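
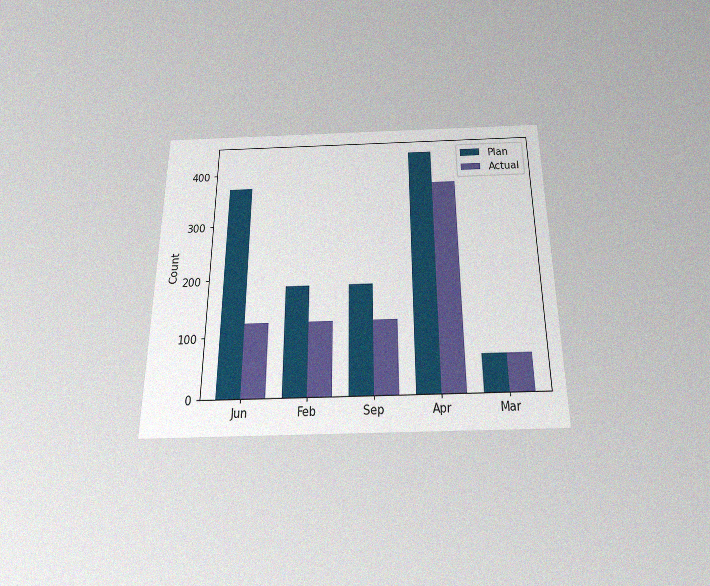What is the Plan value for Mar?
The chart is viewed slightly from below, with some photo noise. The Plan bar at Mar reaches 62 on the y-axis.

62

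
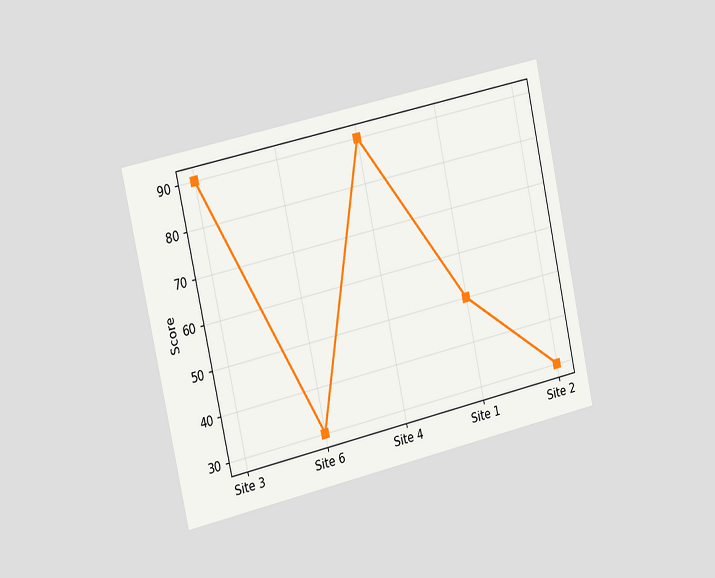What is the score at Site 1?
The chart is tilted about 12° counter-clockwise and viewed slightly from the left. At Site 1, the line is at 50.

50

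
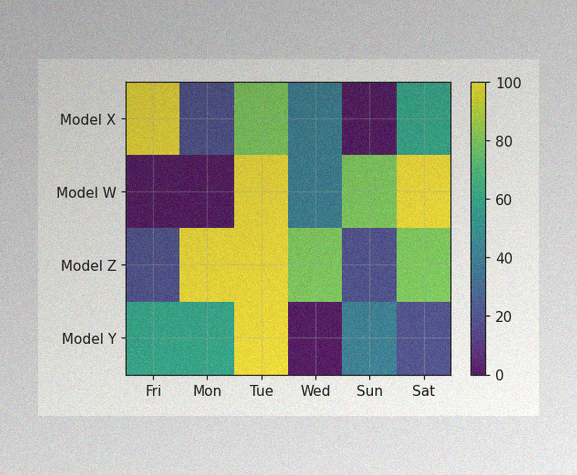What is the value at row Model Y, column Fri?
The image has some photo noise and uneven lighting. Matching cell (Model Y, Fri) against the colorbar gives 60.

60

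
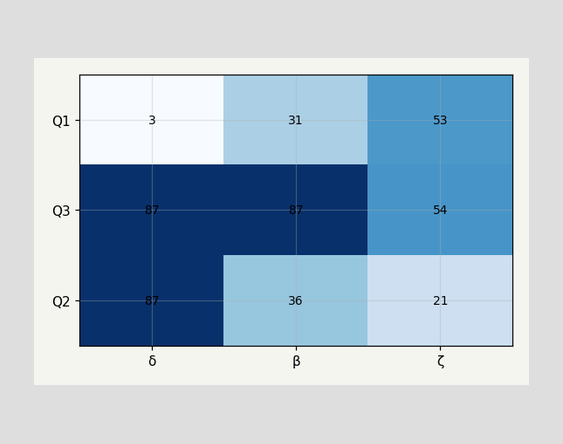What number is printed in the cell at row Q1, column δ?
3

The (Q1, δ) cell reads 3.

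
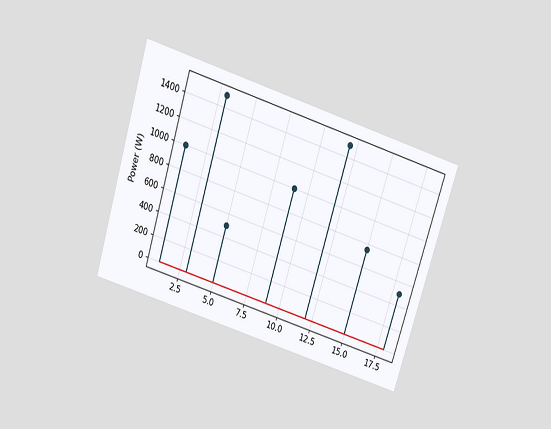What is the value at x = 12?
1500W

The chart is tilted about 17° clockwise and viewed slightly from above. The stem at x=12 reaches 1500W.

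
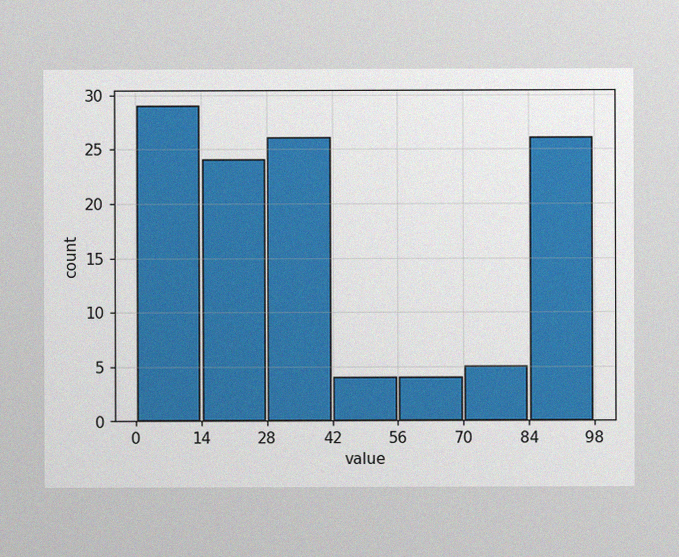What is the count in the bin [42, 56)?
4

The image has some photo noise and uneven lighting. The [42, 56) bin has height 4.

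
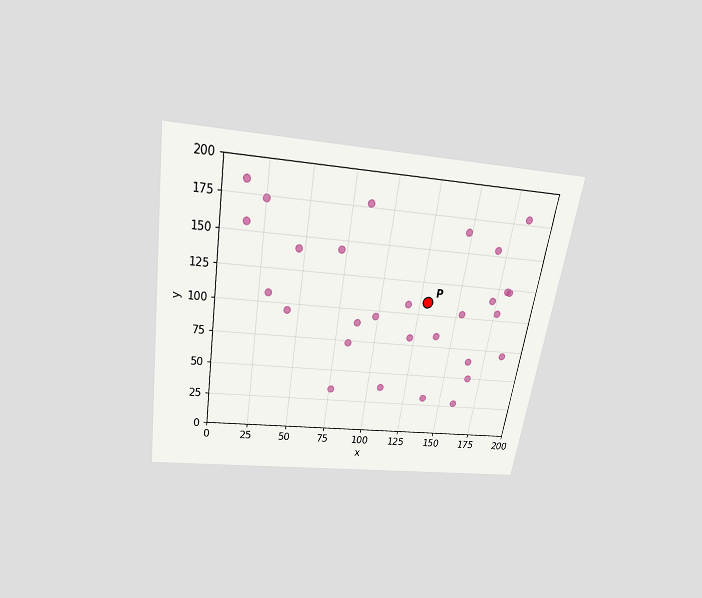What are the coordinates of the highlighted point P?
(130, 110)

The chart is tilted about 9° clockwise and viewed slightly from above. Following the gridlines from P to each axis, P sits at (130, 110).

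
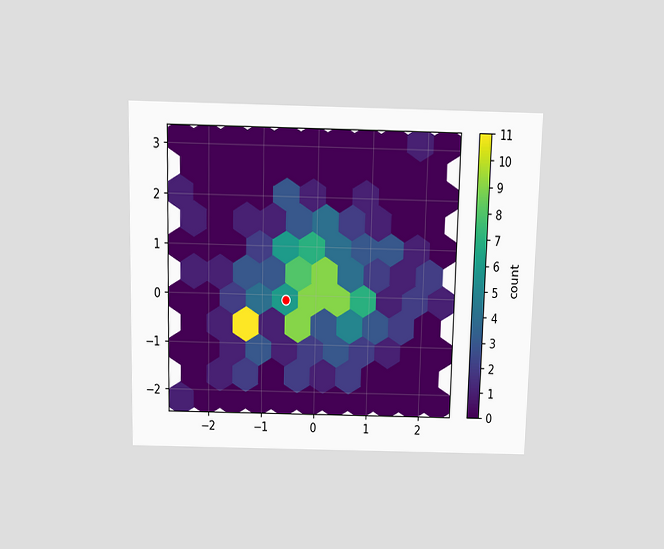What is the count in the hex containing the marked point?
6

The chart is viewed slightly from above. The marked hex reads 6 on the colorbar.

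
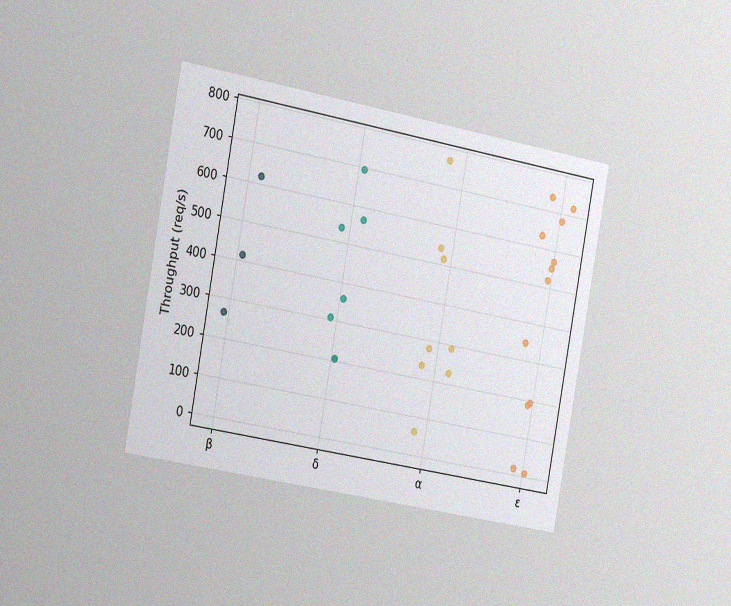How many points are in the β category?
The chart is tilted about 10° clockwise and viewed slightly from the left, with some photo noise. Counting the markers in the β column gives 3.

3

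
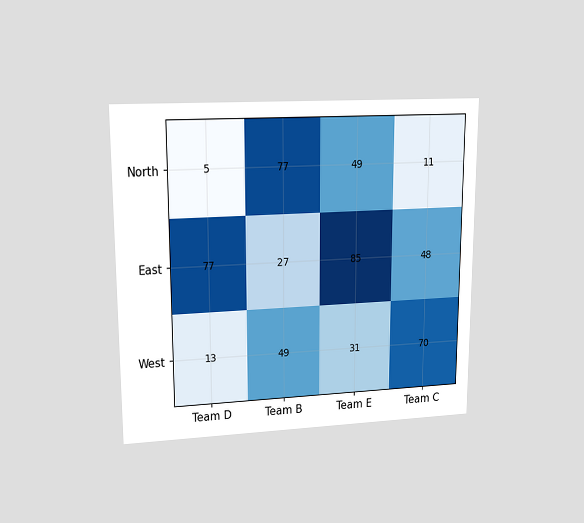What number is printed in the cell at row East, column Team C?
The chart is viewed at a slight angle. The (East, Team C) cell reads 48.

48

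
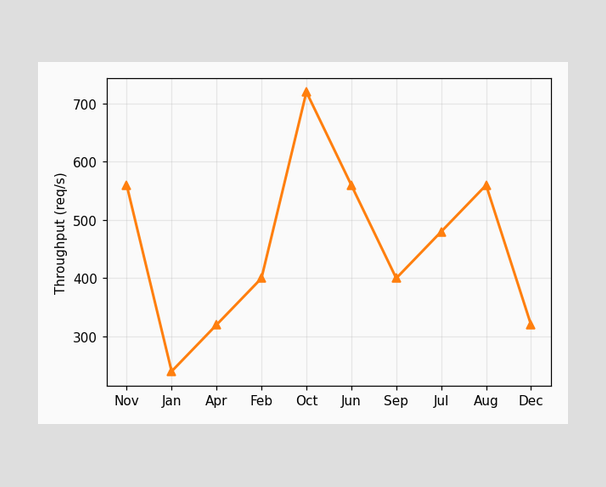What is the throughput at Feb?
At Feb, the line is at 400req/s.

400req/s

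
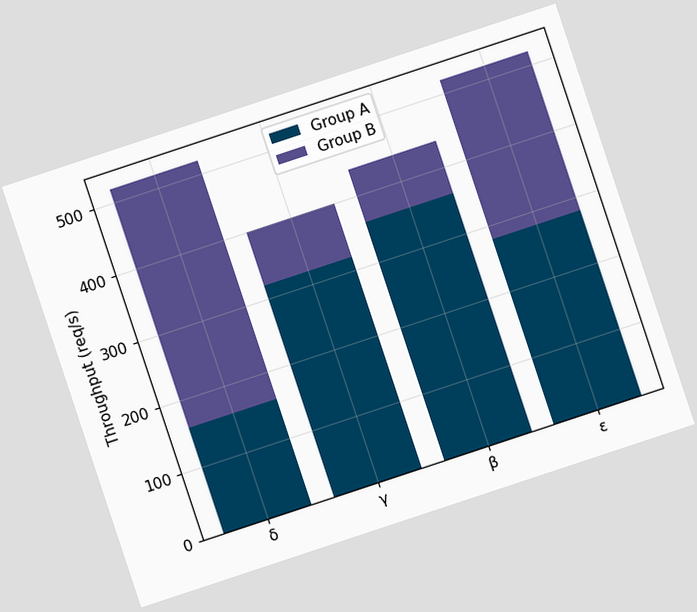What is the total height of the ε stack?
520req/s

The chart is tilted about 18° counter-clockwise. The ε stack's top reaches 520req/s on the y-axis.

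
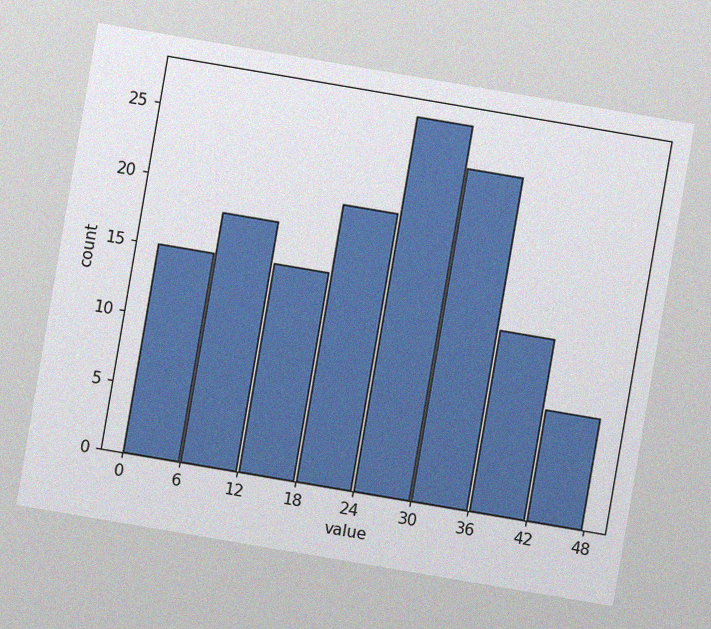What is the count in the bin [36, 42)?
The chart is tilted about 10° clockwise, with some photo noise. The [36, 42) bin has height 13.

13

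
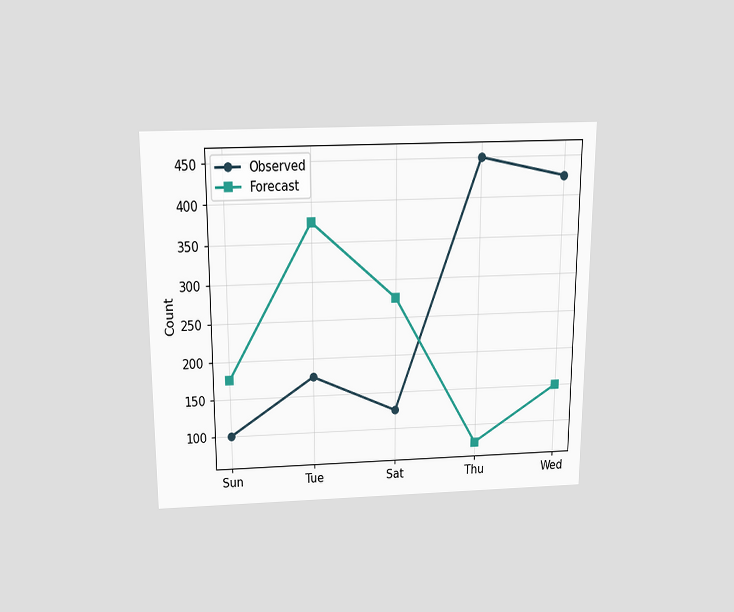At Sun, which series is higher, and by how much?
The chart is viewed slightly from above. At Sun, Forecast sits above the other line by 75.

Forecast, by 75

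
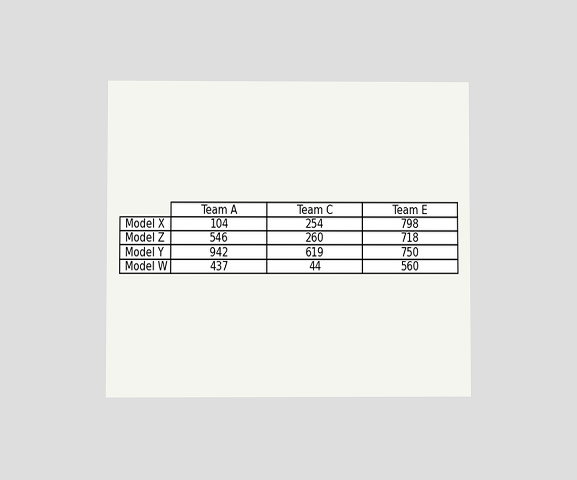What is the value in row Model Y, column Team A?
942

The chart is viewed at a slight angle. The (Model Y, Team A) cell reads 942.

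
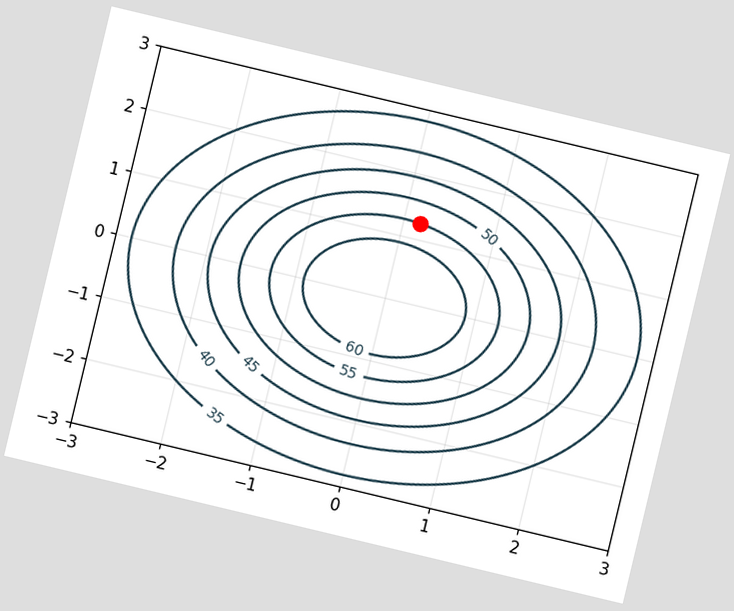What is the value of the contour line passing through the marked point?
The chart is tilted about 13° clockwise. The marked point sits on the contour labelled 55.

55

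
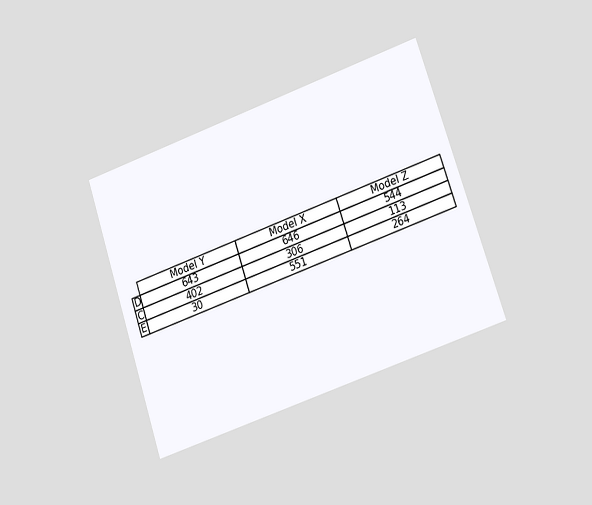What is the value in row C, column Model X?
The chart is tilted about 19° counter-clockwise and viewed at a slight angle. The (C, Model X) cell reads 306.

306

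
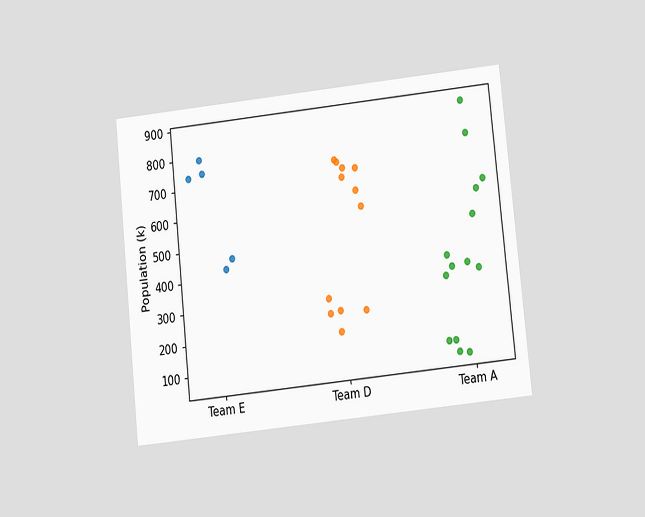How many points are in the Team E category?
5

The chart is tilted about 6° counter-clockwise and viewed at a slight angle. Counting the markers in the Team E column gives 5.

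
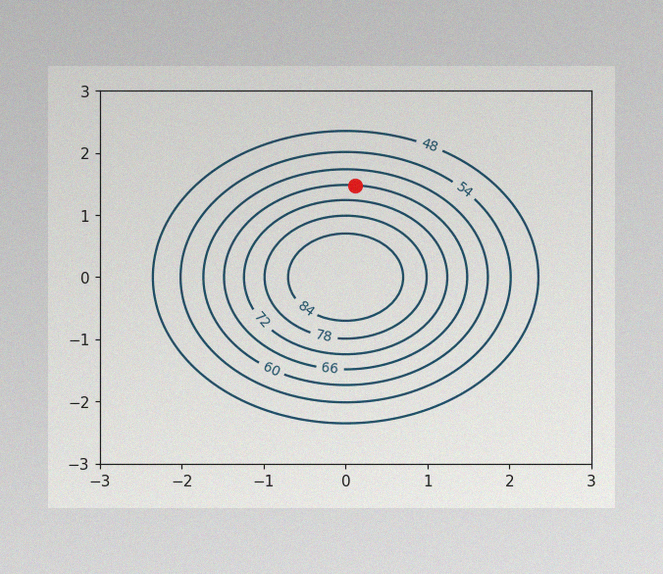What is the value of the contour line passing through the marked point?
The image has some photo noise and uneven lighting. The marked point sits on the contour labelled 66.

66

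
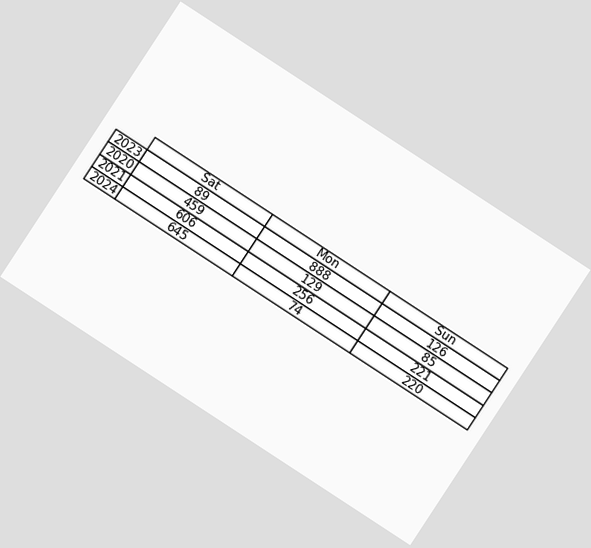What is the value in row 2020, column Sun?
The chart is tilted about 33° clockwise. The (2020, Sun) cell reads 85.

85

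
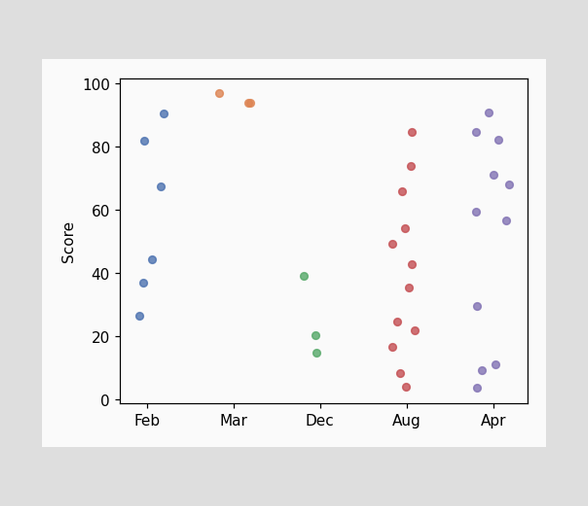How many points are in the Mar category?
3

Counting the markers in the Mar column gives 3.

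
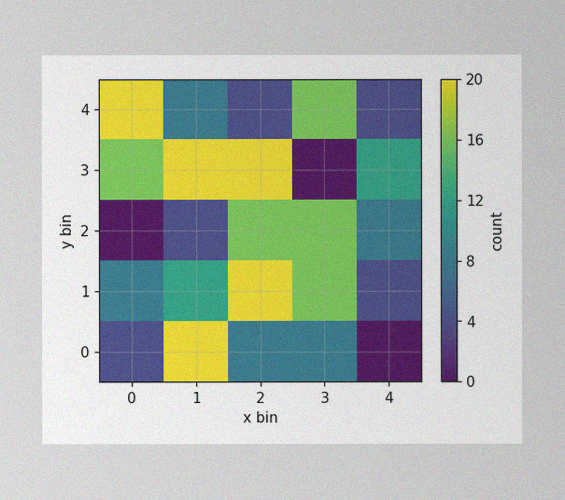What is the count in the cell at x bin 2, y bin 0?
8

The image has some photo noise and uneven lighting. Matching the cell (2, 0) against the colorbar gives 8.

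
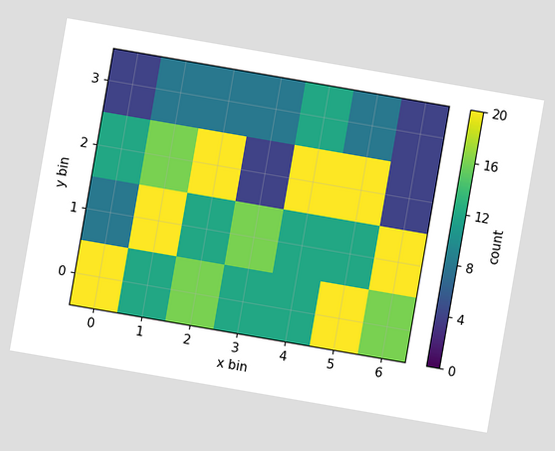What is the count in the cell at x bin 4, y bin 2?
The chart is tilted about 10° clockwise. Matching the cell (4, 2) against the colorbar gives 20.

20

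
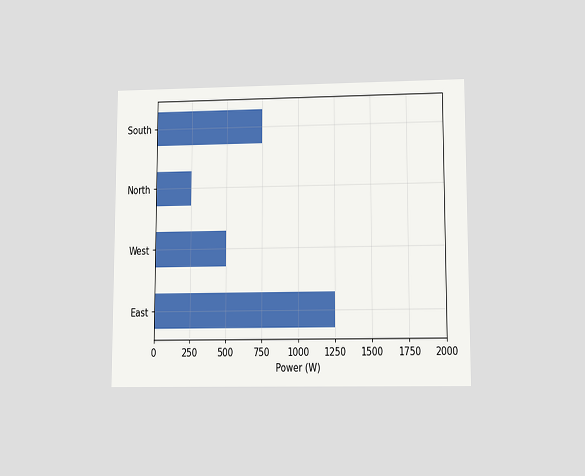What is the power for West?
500W

The chart is viewed at a slight angle. Reading along the chart's x-axis, the West bar reaches 500W.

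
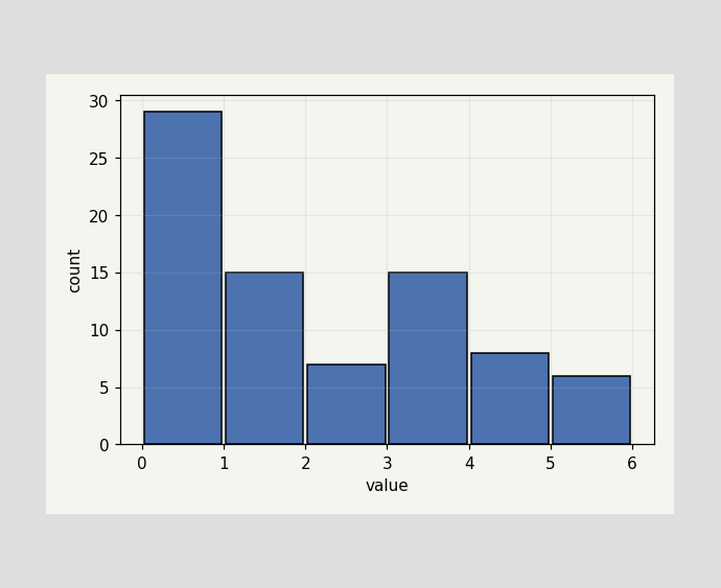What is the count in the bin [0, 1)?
29

The [0, 1) bin has height 29.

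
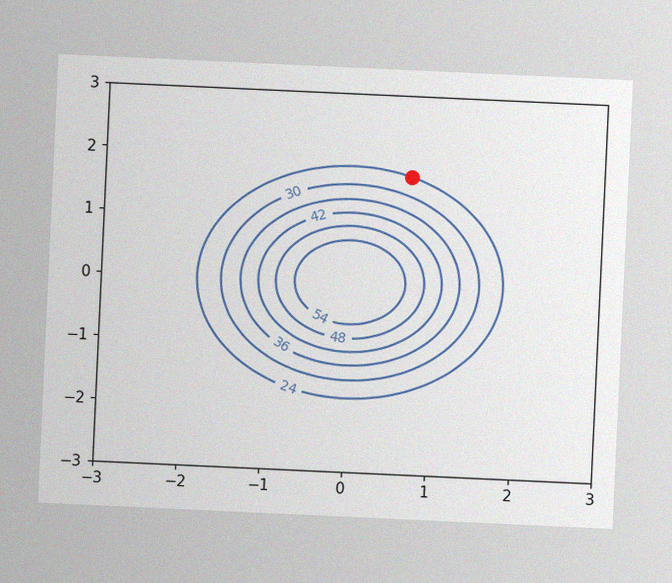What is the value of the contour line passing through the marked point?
The chart is tilted about 3° clockwise, with some photo noise. The marked point sits on the contour labelled 24.

24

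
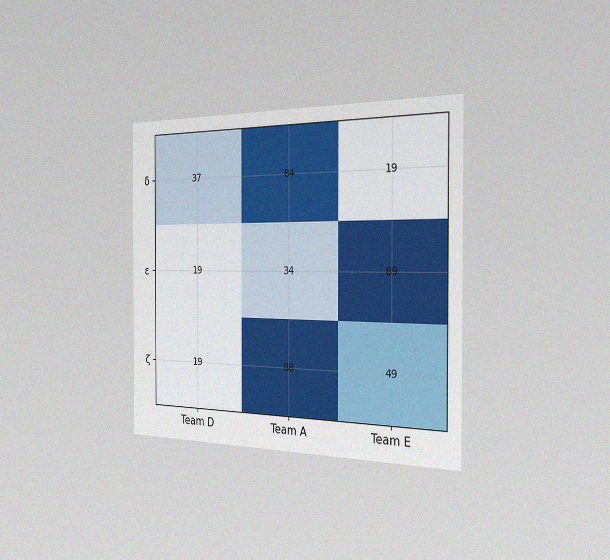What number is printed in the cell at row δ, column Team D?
37

The chart is viewed slightly from the right, with some photo noise. The (δ, Team D) cell reads 37.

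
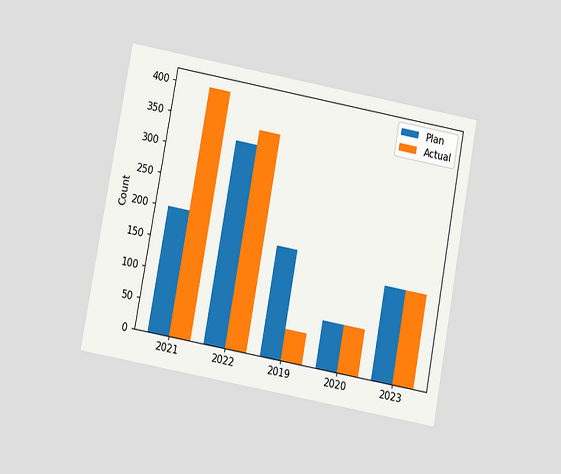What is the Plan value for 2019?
175

The chart is tilted about 10° clockwise and viewed slightly from below. The Plan bar at 2019 reaches 175 on the y-axis.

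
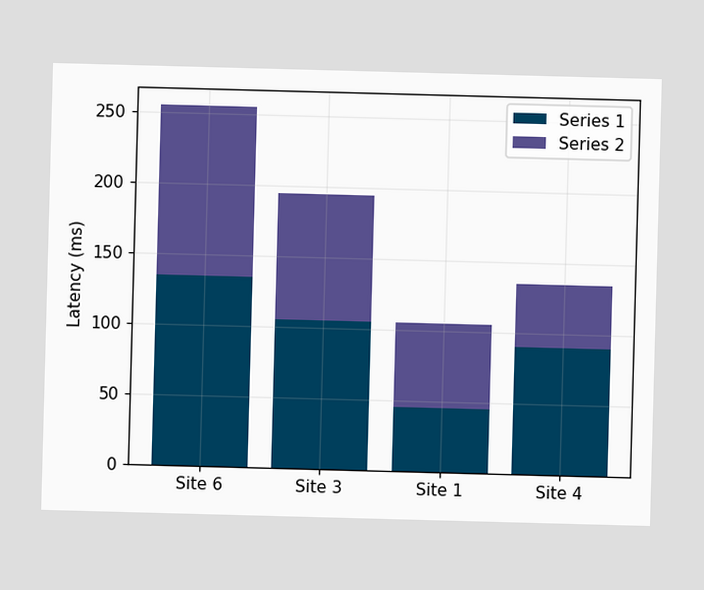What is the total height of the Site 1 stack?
The Site 1 stack's top reaches 105ms on the y-axis.

105ms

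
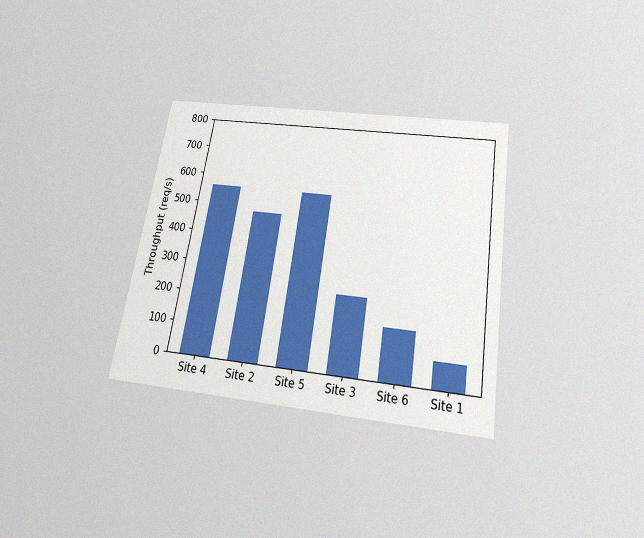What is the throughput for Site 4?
The chart is tilted about 9° clockwise and viewed slightly from below, with some photo noise. Reading along the chart's y-axis, the Site 4 bar reaches 560req/s.

560req/s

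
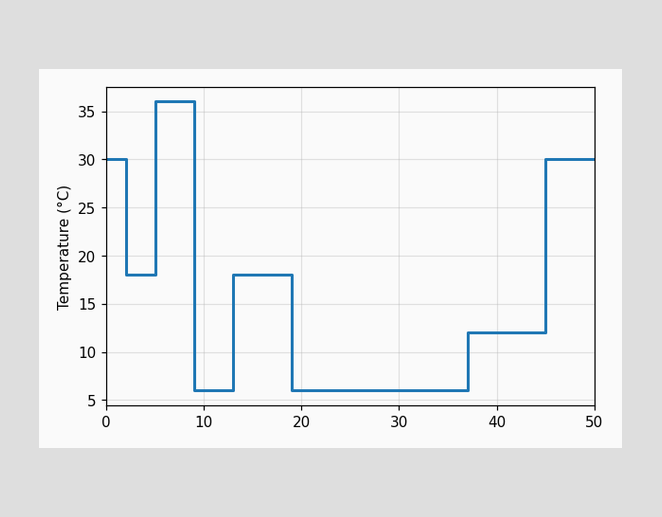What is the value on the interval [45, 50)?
On [45, 50) the step sits at 30°C.

30°C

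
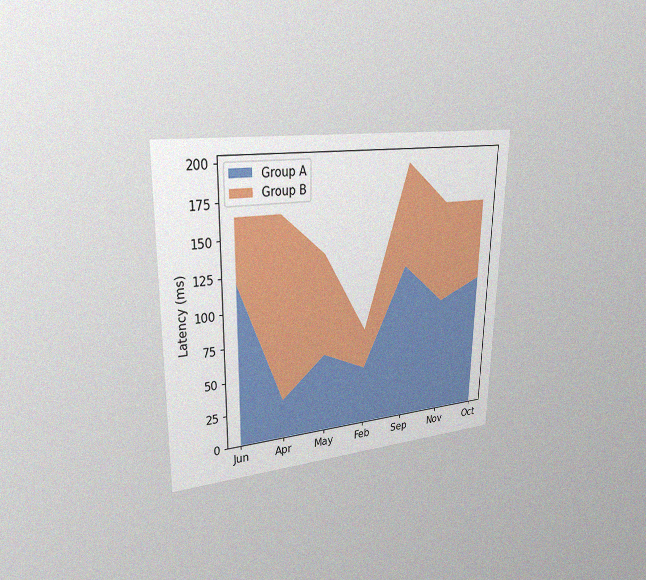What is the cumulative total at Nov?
The chart is viewed slightly from the left, with some photo noise. The stacked total at Nov reaches 165ms.

165ms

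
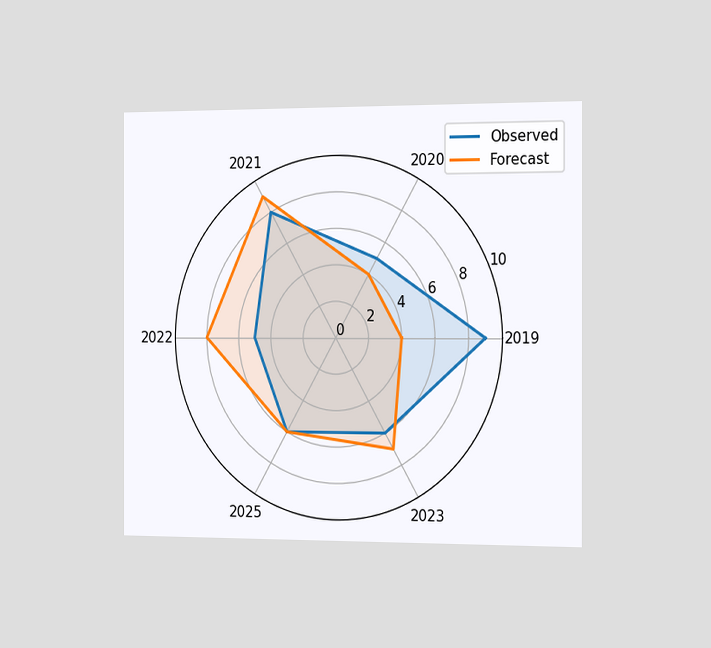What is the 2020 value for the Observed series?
5

The chart is viewed slightly from the right. On the 2020 axis, Observed reaches 5.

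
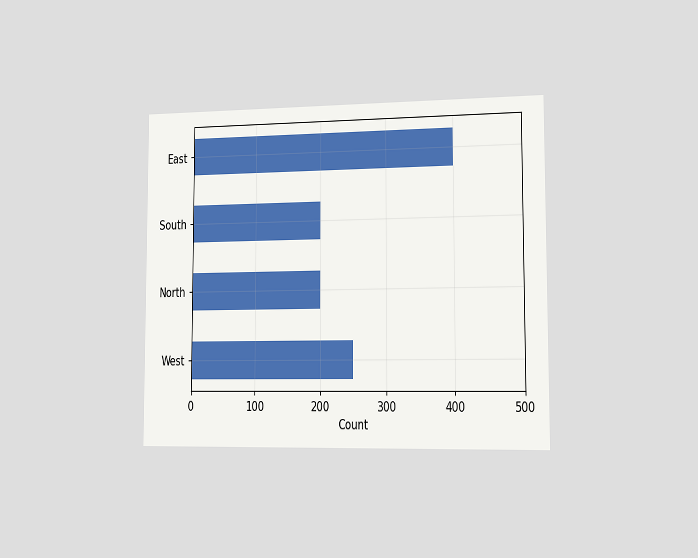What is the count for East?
400

The chart is viewed slightly from the right. Reading along the chart's x-axis, the East bar reaches 400.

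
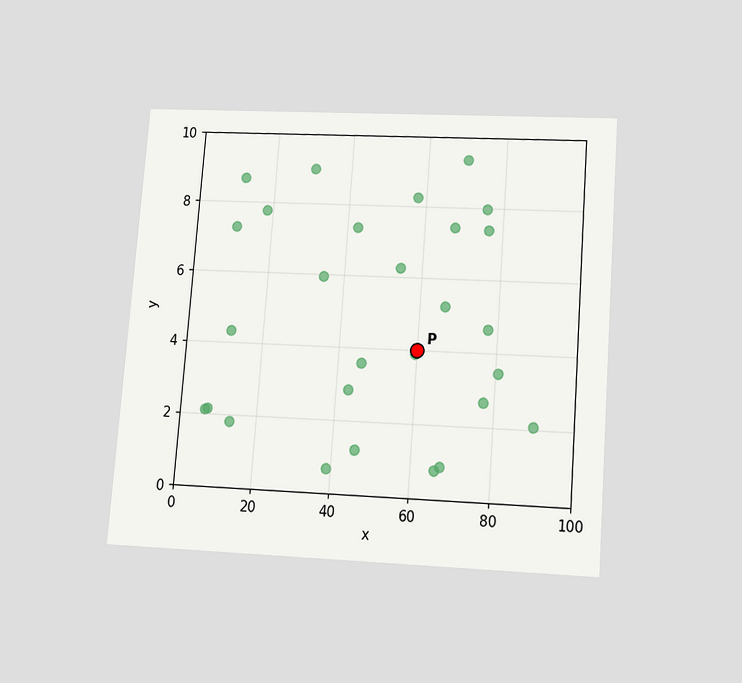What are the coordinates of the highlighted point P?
(60, 4)

The chart is tilted about 4° clockwise and viewed slightly from below. Following the gridlines from P to each axis, P sits at (60, 4).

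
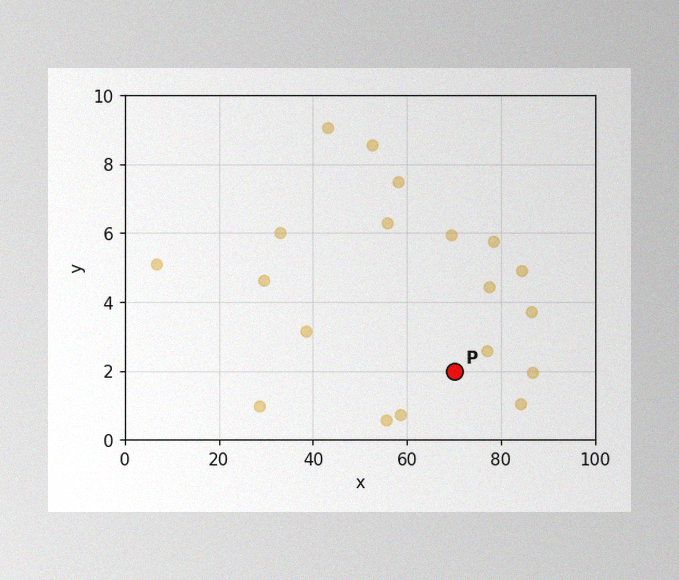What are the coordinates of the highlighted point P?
The image has some photo noise and uneven lighting. Following the gridlines from P to each axis, P sits at (70, 2).

(70, 2)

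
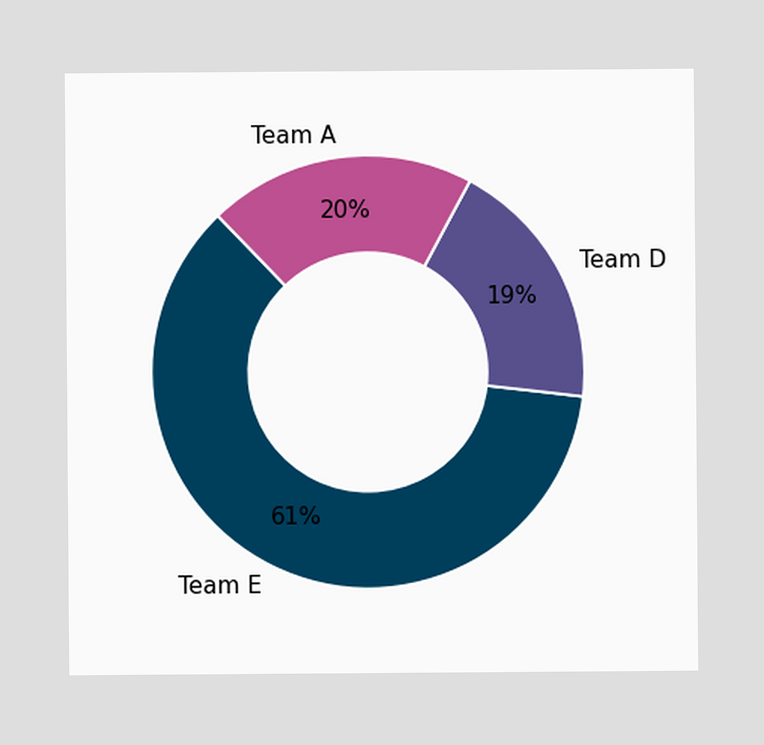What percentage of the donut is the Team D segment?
The Team D segment takes up 19% of the ring.

19%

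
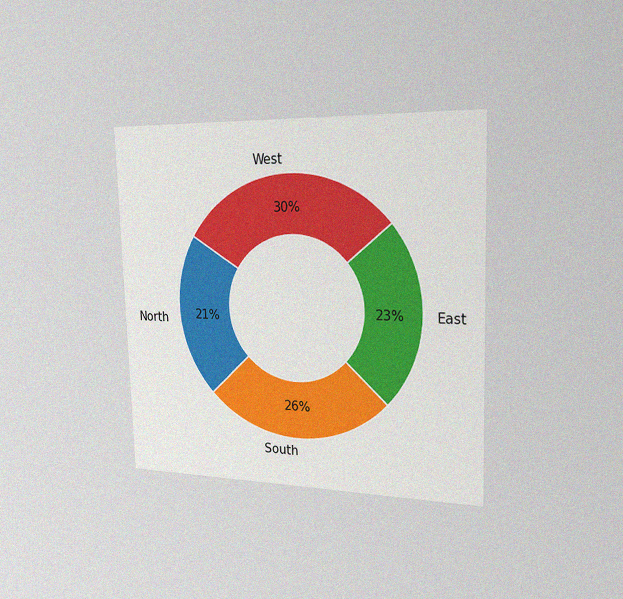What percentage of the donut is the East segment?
The chart is viewed slightly from the right, with some photo noise. The East segment takes up 23% of the ring.

23%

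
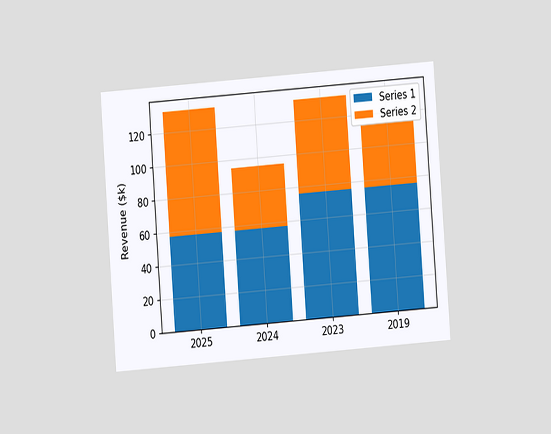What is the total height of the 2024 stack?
$95k

The chart is tilted about 4° counter-clockwise and viewed at a slight angle. The 2024 stack's top reaches $95k on the y-axis.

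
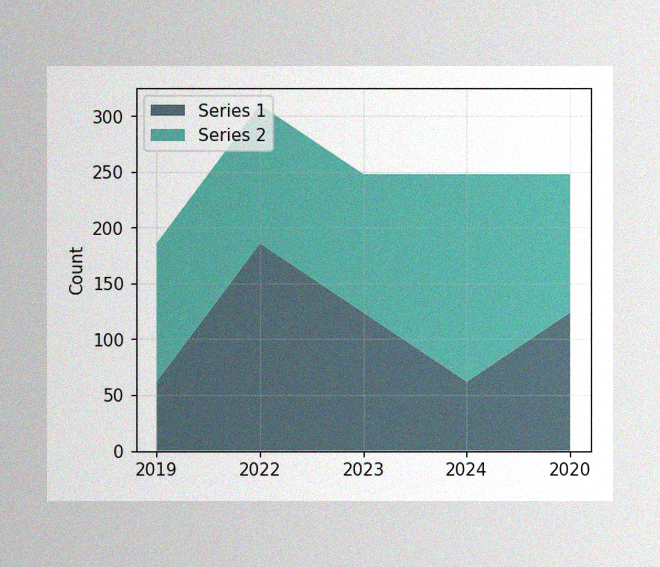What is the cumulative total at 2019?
The image has some photo noise and uneven lighting. The stacked total at 2019 reaches 186.

186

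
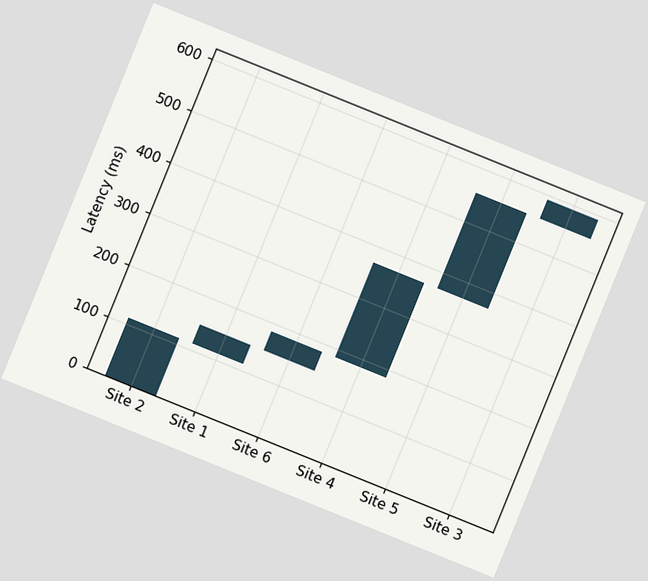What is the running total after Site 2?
The chart is tilted about 22° clockwise. After Site 2 the running total reaches 111ms.

111ms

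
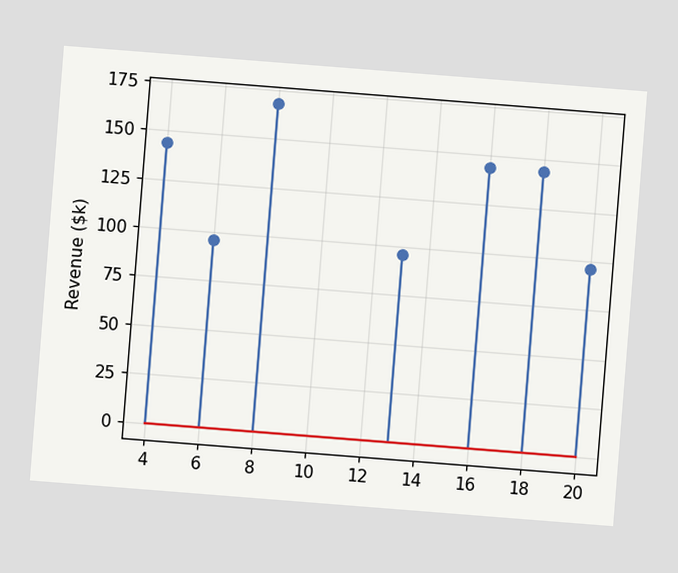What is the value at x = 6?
$96k

The chart is tilted about 4° clockwise. The stem at x=6 reaches $96k.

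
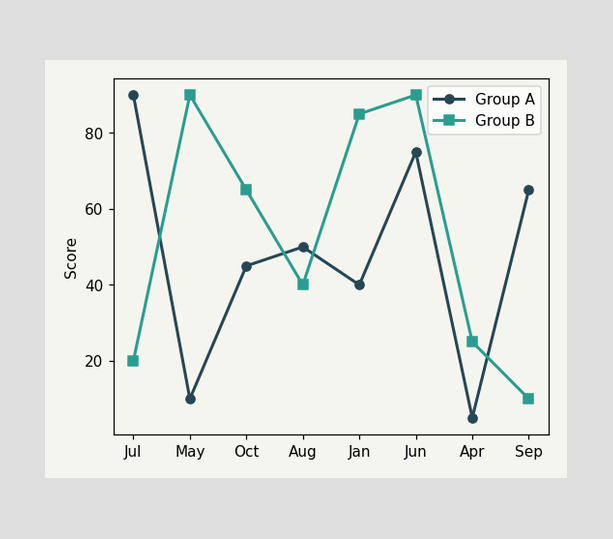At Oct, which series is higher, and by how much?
Group B, by 20

At Oct, Group B sits above the other line by 20.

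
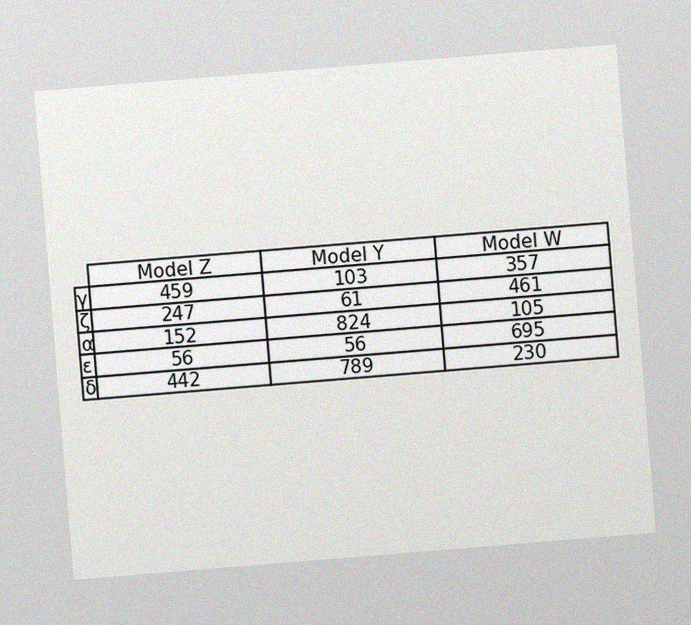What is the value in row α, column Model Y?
824

The chart is tilted about 5° counter-clockwise, with some photo noise. The (α, Model Y) cell reads 824.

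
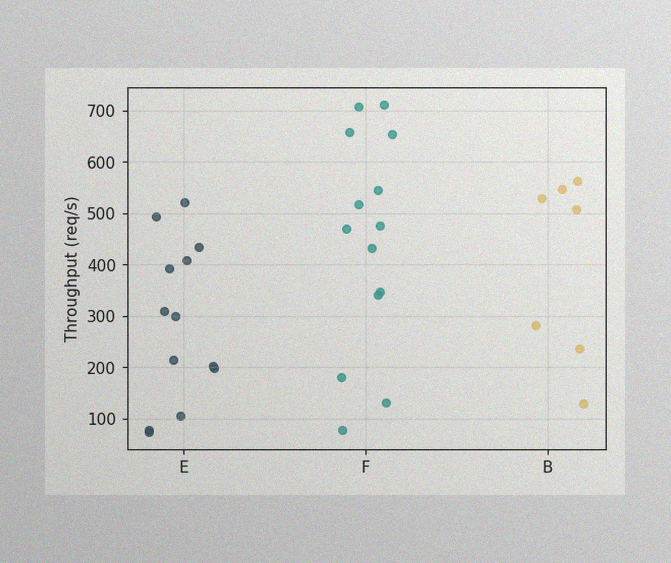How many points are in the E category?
13

The image has some photo noise and uneven lighting. Counting the markers in the E column gives 13.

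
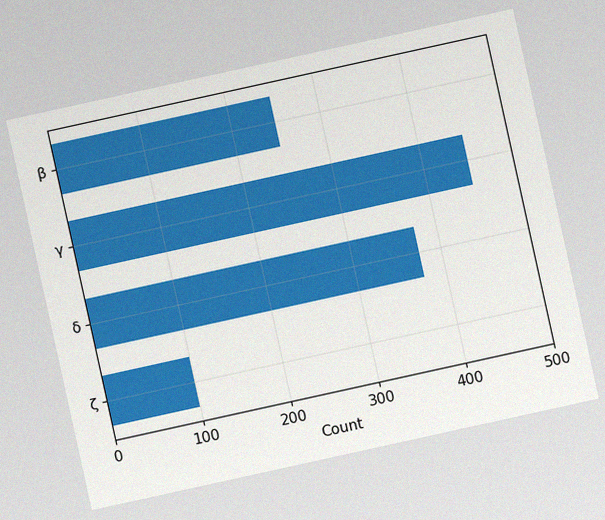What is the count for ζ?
The chart is tilted about 12° counter-clockwise, with some photo noise. Reading along the chart's x-axis, the ζ bar reaches 100.

100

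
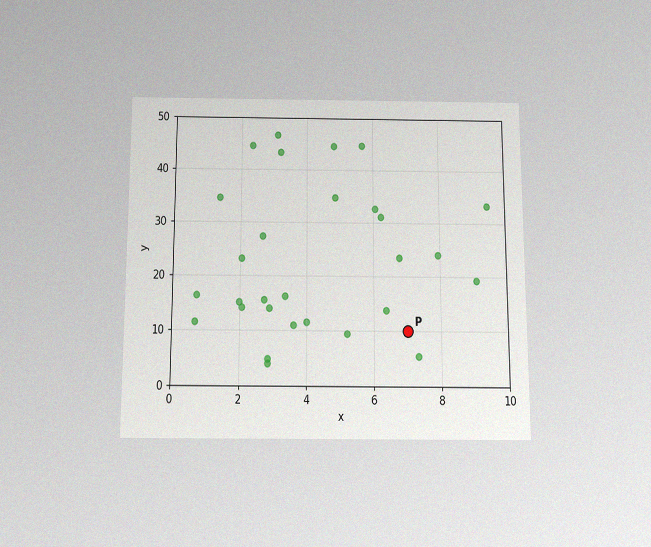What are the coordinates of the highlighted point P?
(7, 10)

The chart is viewed slightly from below, with some photo noise. Following the gridlines from P to each axis, P sits at (7, 10).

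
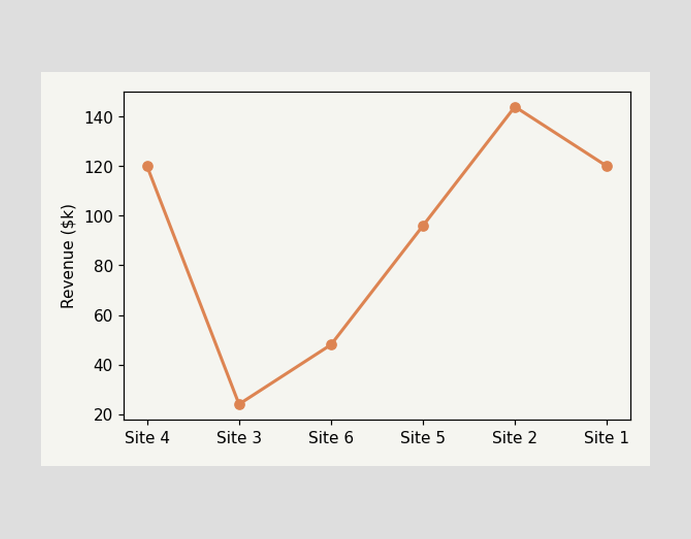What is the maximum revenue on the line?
$144k

The highest point is at Site 2, and reading across to the y-axis gives $144k.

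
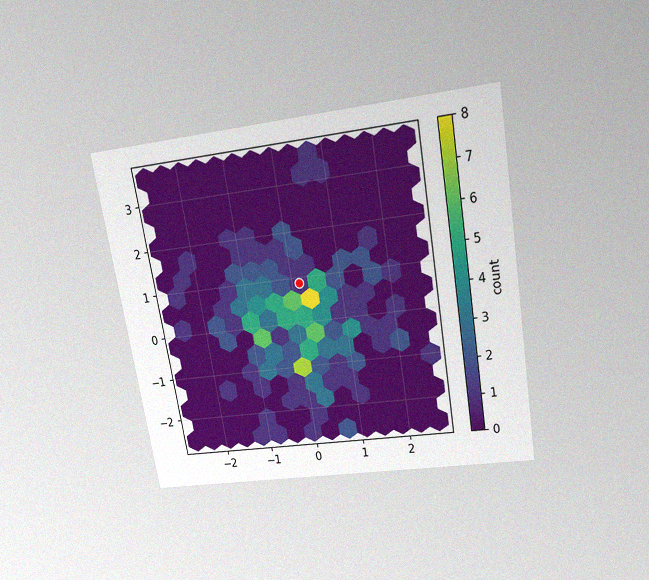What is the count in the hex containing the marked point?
The chart is tilted about 10° counter-clockwise and viewed slightly from above, with some photo noise. The marked hex reads 1 on the colorbar.

1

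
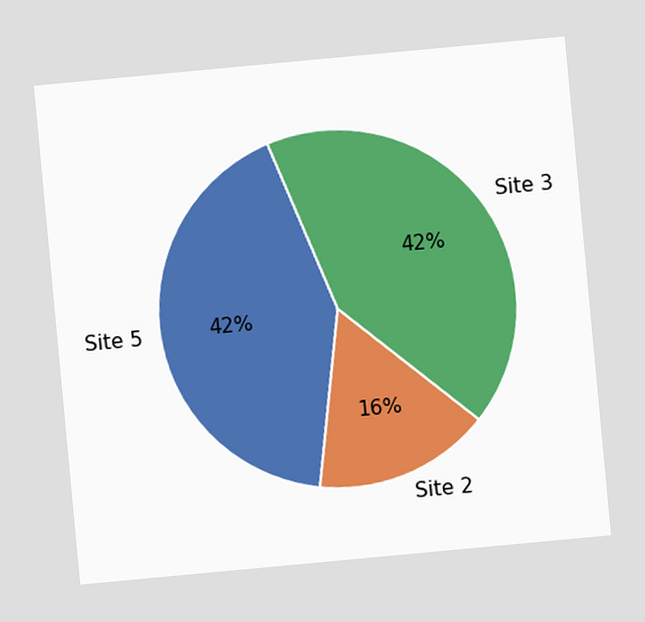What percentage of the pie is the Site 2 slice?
16%

The chart is tilted about 5° counter-clockwise. The Site 2 slice takes up 16% of the pie.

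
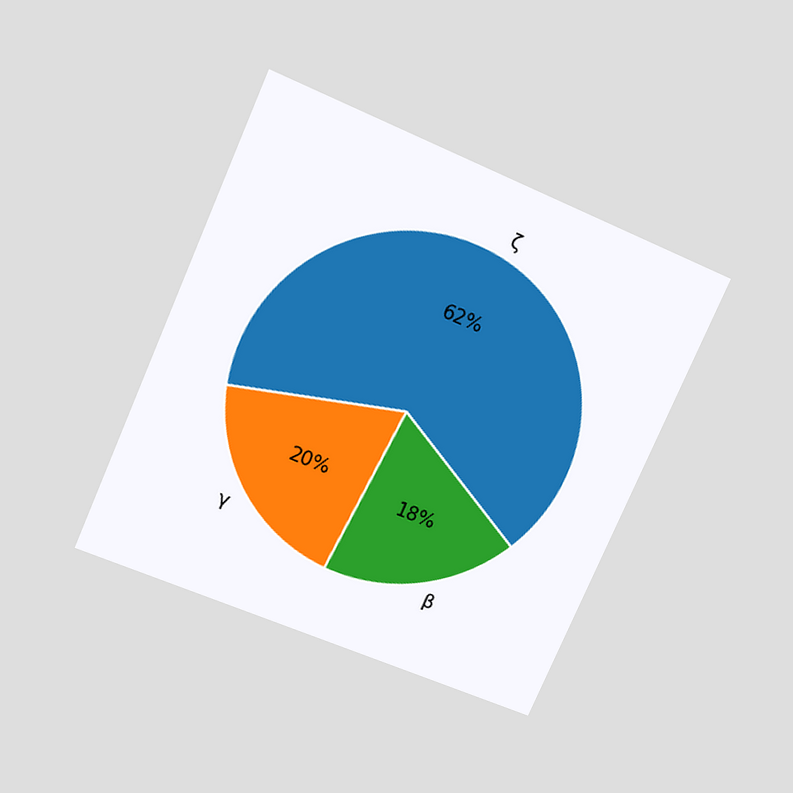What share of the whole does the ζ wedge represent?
62%

The chart is tilted about 24° clockwise and viewed slightly from above. The ζ slice takes up 62% of the pie.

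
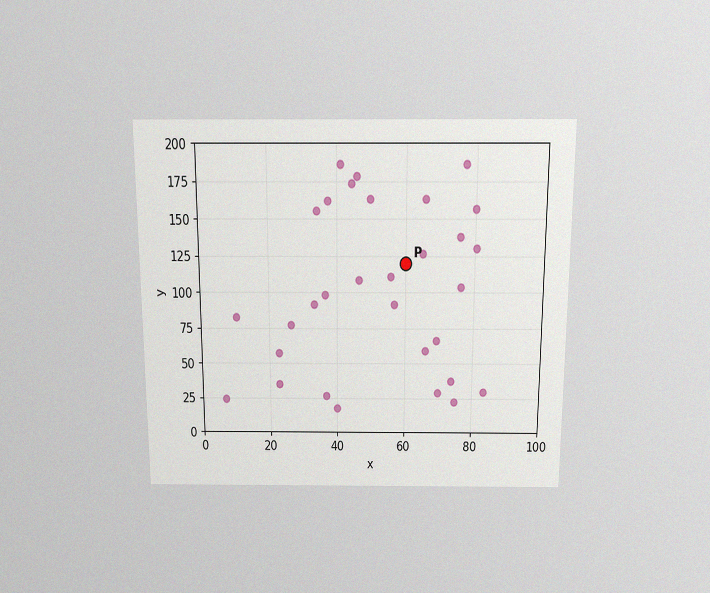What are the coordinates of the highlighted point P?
(60, 120)

The chart is viewed slightly from above, with some photo noise. Following the gridlines from P to each axis, P sits at (60, 120).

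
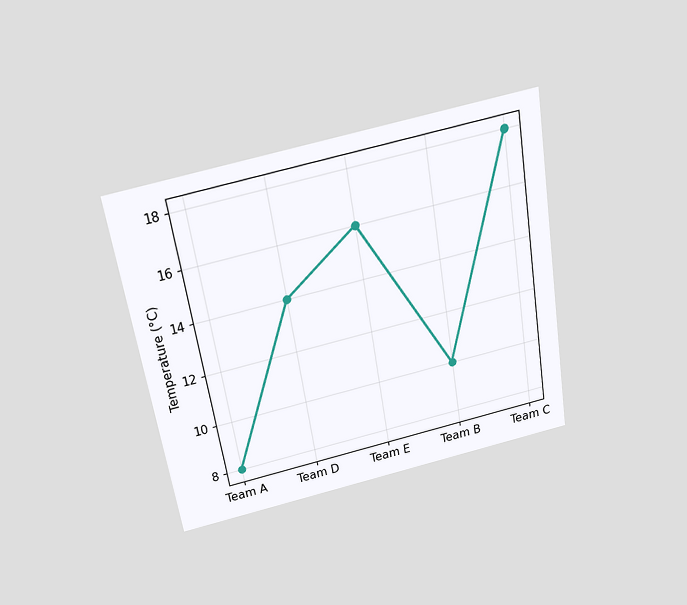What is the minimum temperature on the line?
8°C

The chart is tilted about 9° counter-clockwise and viewed slightly from above. The lowest point is at Team A, and reading across to the y-axis gives 8°C.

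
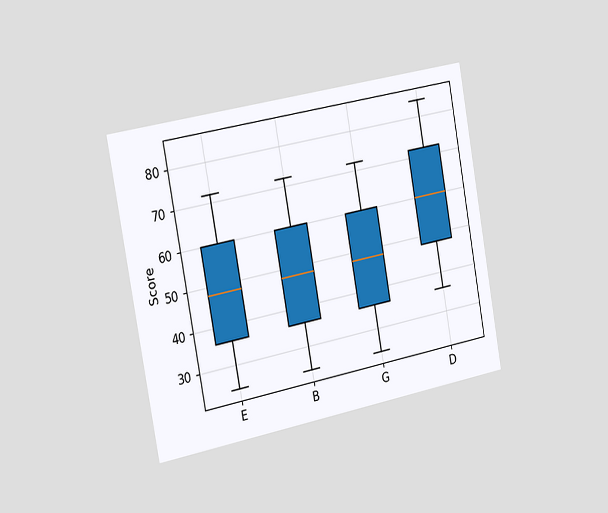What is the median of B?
The chart is tilted about 10° counter-clockwise and viewed slightly from the left. The median line in the B box sits at 48.

48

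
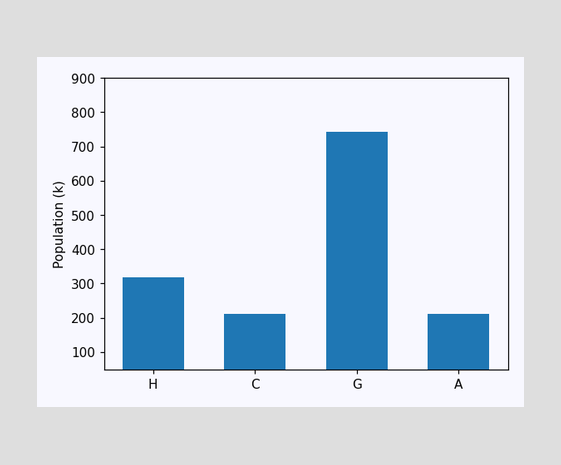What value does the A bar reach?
Reading along the chart's y-axis, the A bar reaches 212k.

212k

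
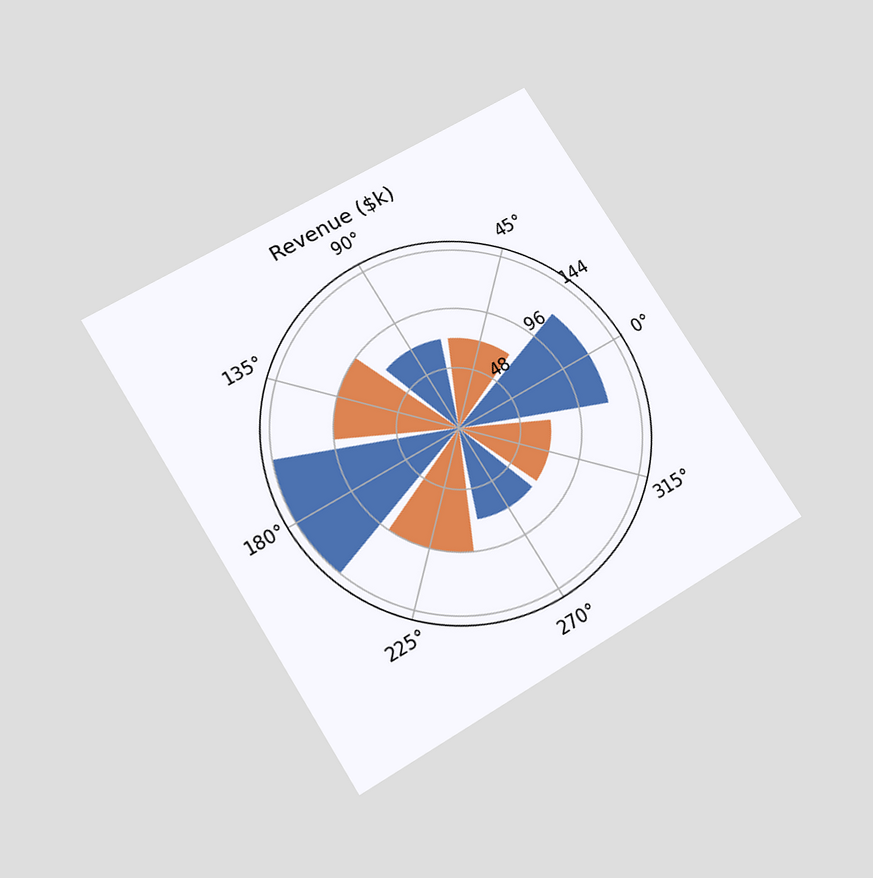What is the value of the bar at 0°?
The chart is tilted about 32° counter-clockwise and viewed slightly from below. The bar at 0° reaches $120k on the radial axis.

$120k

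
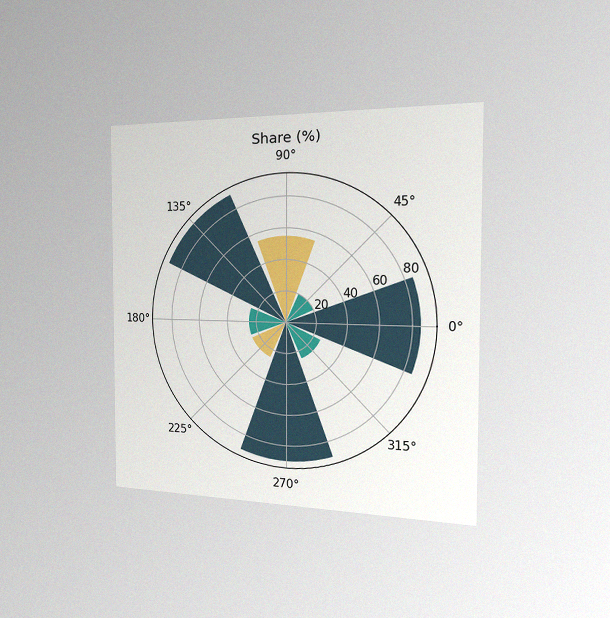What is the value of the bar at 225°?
25%

The chart is viewed slightly from the right, with some photo noise. The bar at 225° reaches 25% on the radial axis.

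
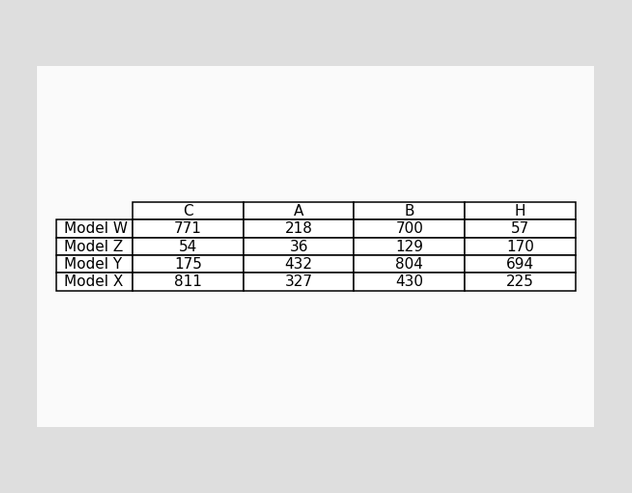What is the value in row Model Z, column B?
The (Model Z, B) cell reads 129.

129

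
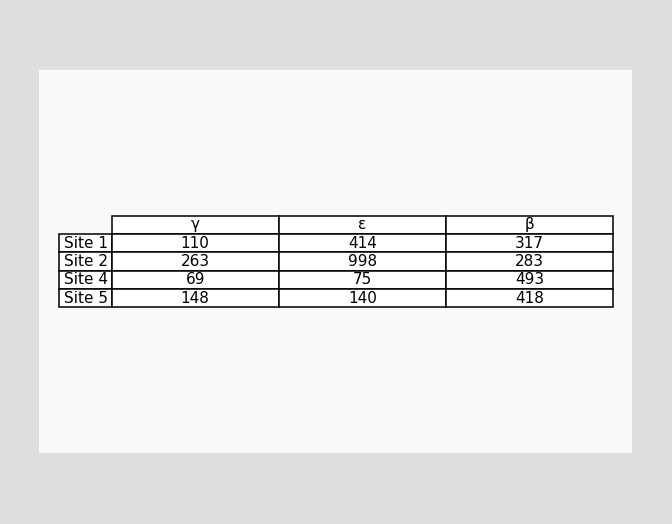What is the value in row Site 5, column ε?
140

The (Site 5, ε) cell reads 140.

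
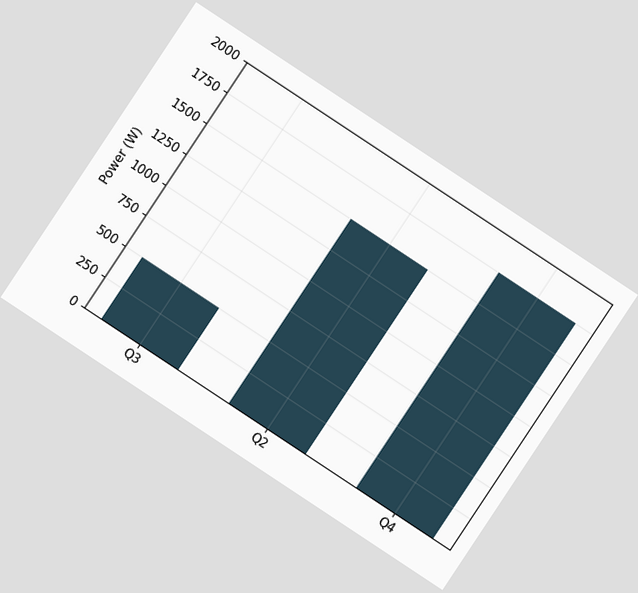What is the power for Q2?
1500W

The chart is tilted about 34° clockwise. Reading along the chart's y-axis, the Q2 bar reaches 1500W.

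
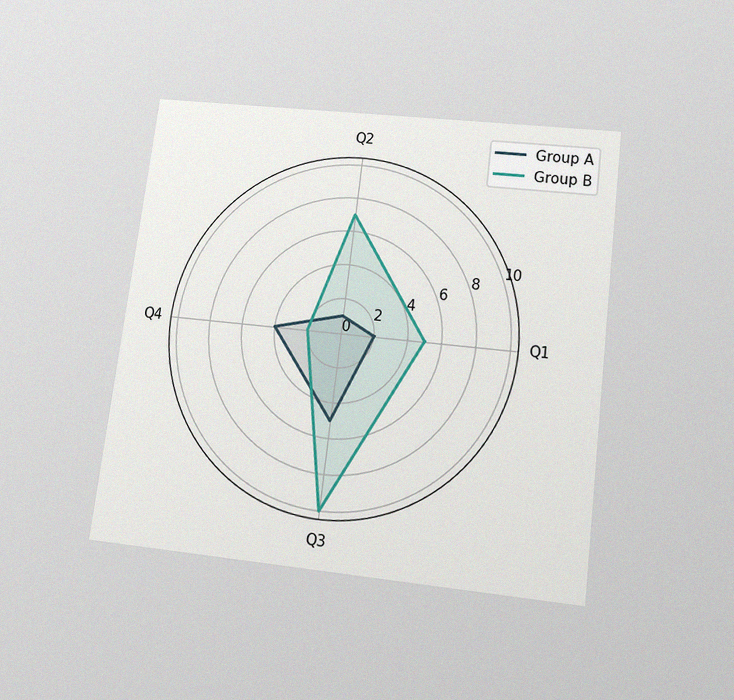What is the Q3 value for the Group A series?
5

The chart is tilted about 7° clockwise and viewed slightly from below, with some photo noise. On the Q3 axis, Group A reaches 5.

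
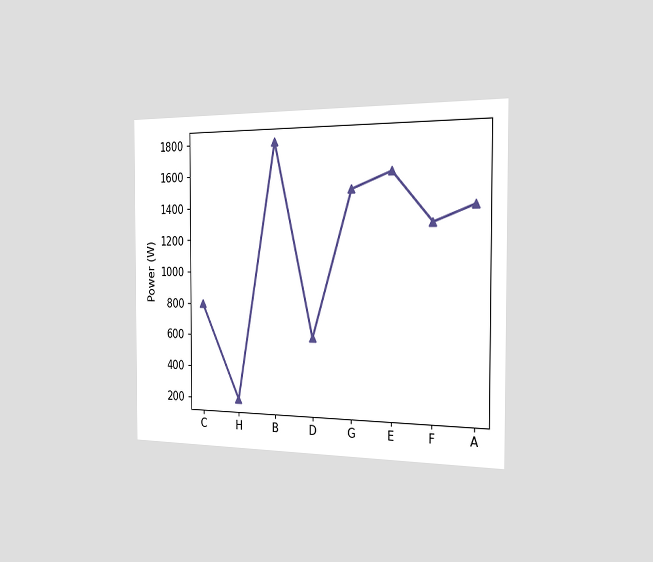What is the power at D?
600W

The chart is viewed slightly from the right. At D, the line is at 600W.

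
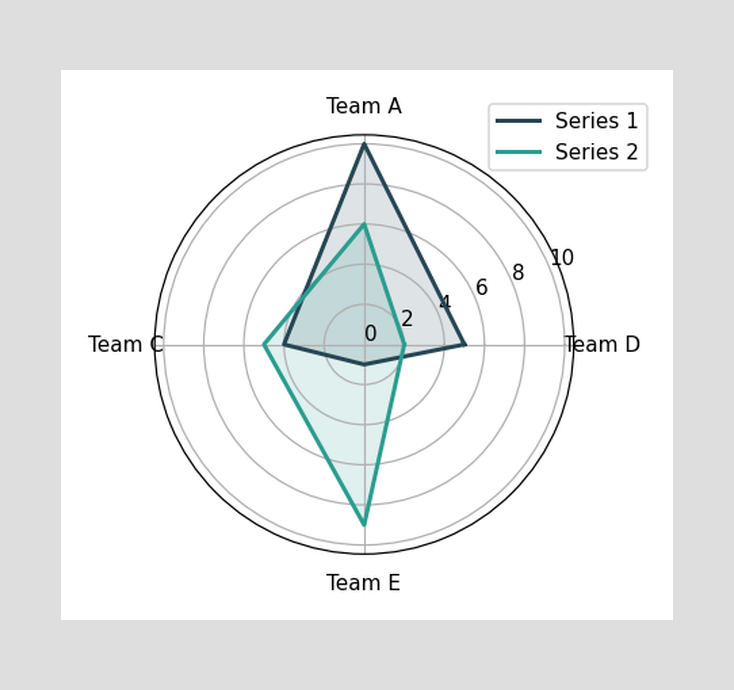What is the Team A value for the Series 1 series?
On the Team A axis, Series 1 reaches 10.

10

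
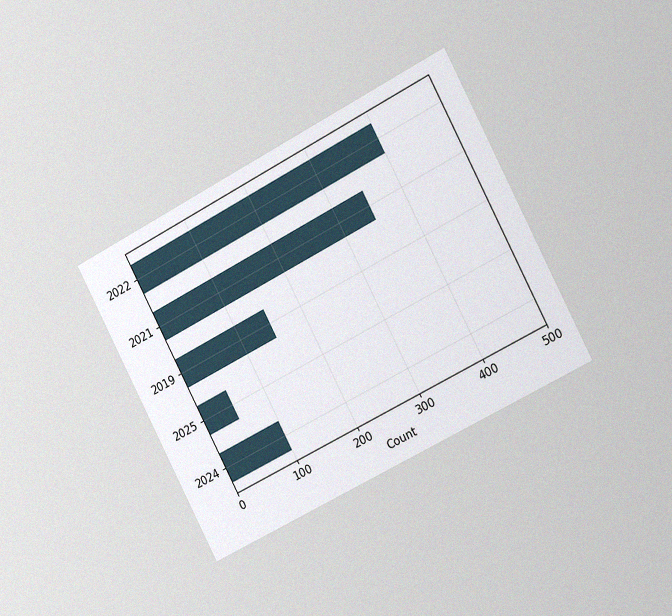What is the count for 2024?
The chart is tilted about 28° counter-clockwise and viewed slightly from the right, with some photo noise. Reading along the chart's x-axis, the 2024 bar reaches 100.

100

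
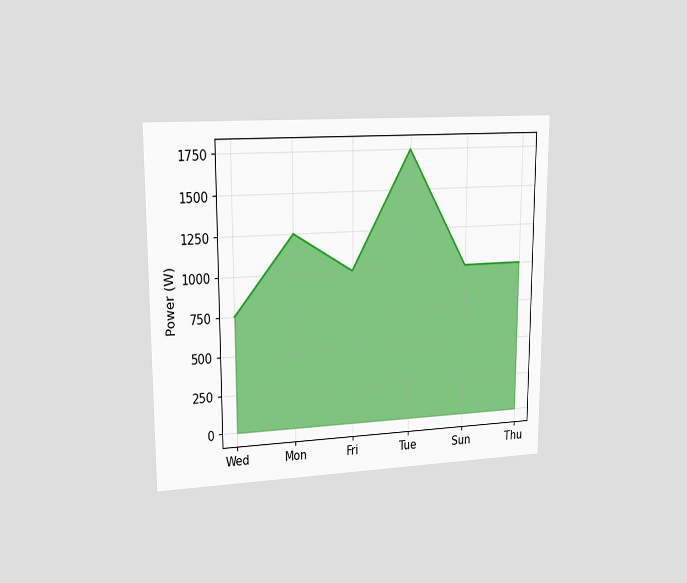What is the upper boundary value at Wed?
The chart is viewed slightly from the left. At Wed the upper boundary is at 750W.

750W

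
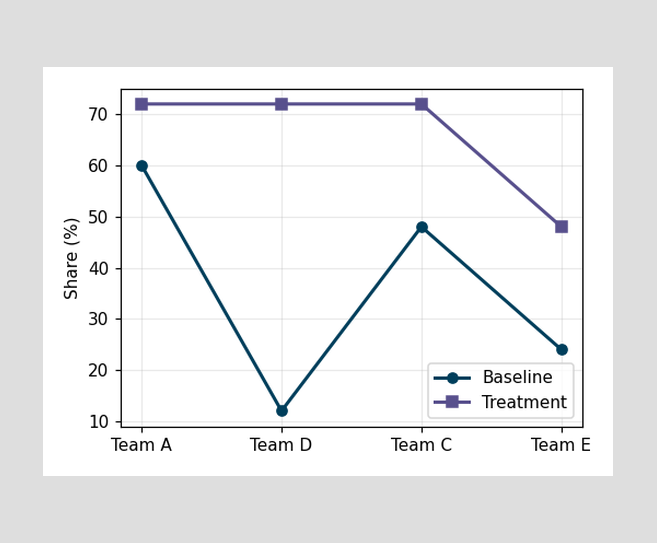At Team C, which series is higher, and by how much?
At Team C, Treatment sits above the other line by 24%.

Treatment, by 24%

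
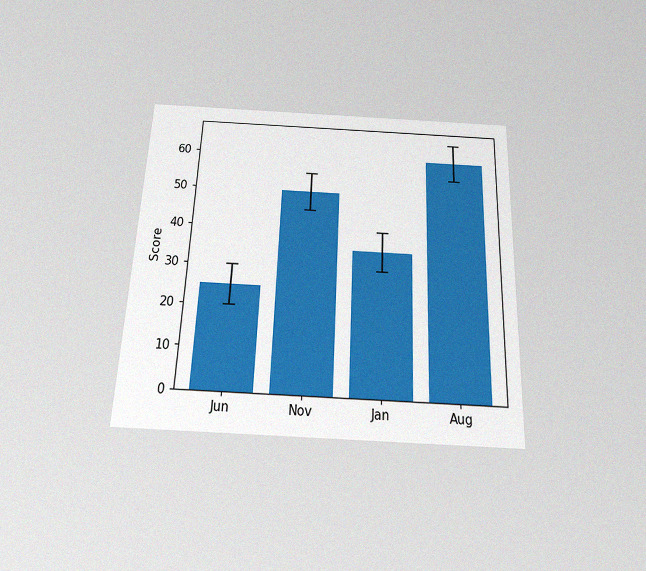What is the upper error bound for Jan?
40

The chart is tilted about 2° clockwise and viewed slightly from below, with some photo noise. The Jan bar's upper whisker reaches 40.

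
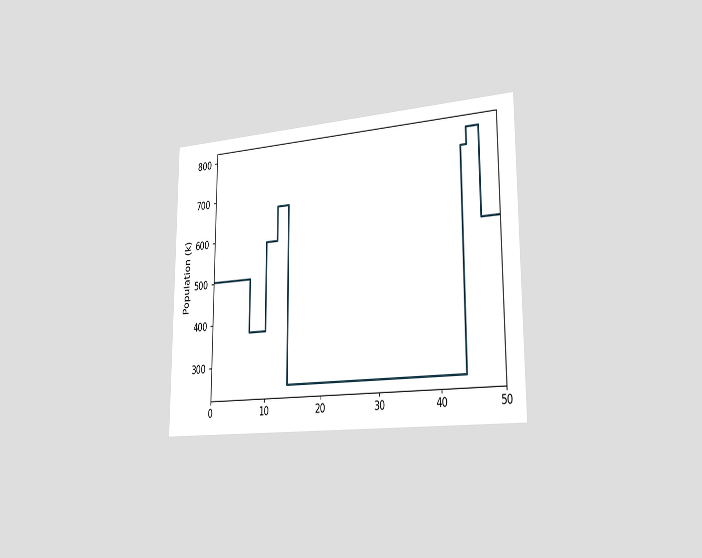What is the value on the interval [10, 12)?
588k

The chart is viewed slightly from the right. On [10, 12) the step sits at 588k.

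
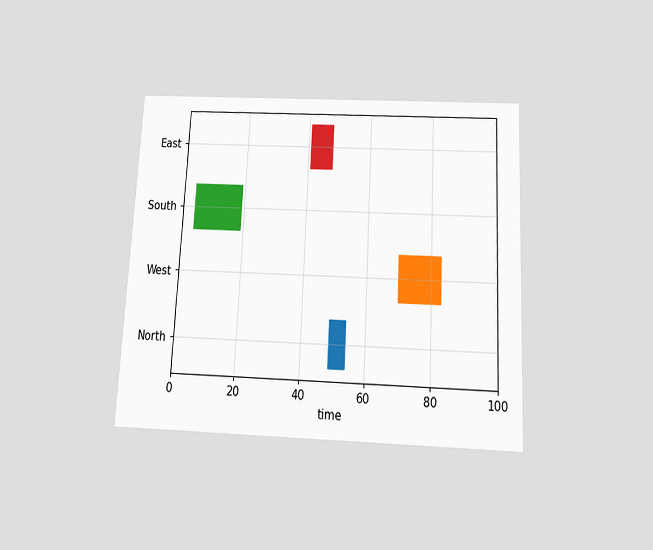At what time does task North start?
49

The chart is tilted about 3° clockwise and viewed slightly from below. The North bar begins at t=49.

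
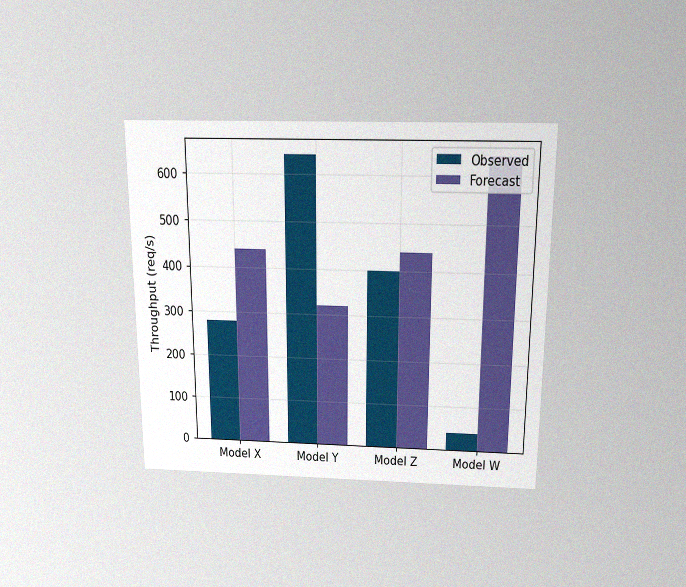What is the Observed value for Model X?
The chart is viewed slightly from above, with some photo noise. The Observed bar at Model X reaches 280req/s on the y-axis.

280req/s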